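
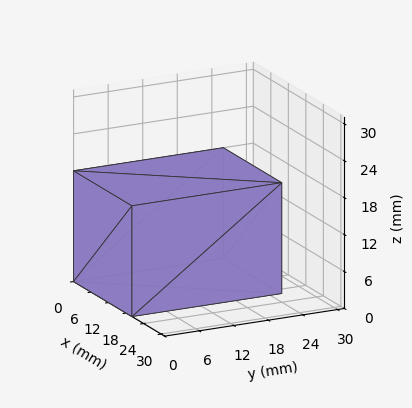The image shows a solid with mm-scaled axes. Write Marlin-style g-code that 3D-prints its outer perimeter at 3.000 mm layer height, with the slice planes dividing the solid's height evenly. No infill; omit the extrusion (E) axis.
Reading the render: the shape is a rectangular box, roughly 20 × 26 mm footprint and 18 mm tall (dimensions read to the nearest mm from the axis ticks). For the g-code, the solid's height is divided into equal slices at the stated Δz and each level perimeter traced with G1 moves after a G0 lift.

; perimeter-only toolpath
G21 ; units = mm
G90 ; absolute positioning
G28 ; home
; layer 1
G0 Z3.000
G0 X0.000 Y0.000
G1 X20.000 Y0.000
G1 X20.000 Y26.000
G1 X0.000 Y26.000
G1 X0.000 Y0.000
; layer 2
G0 Z6.000
G0 X0.000 Y0.000
G1 X20.000 Y0.000
G1 X20.000 Y26.000
G1 X0.000 Y26.000
G1 X0.000 Y0.000
; layer 3
G0 Z9.000
G0 X0.000 Y0.000
G1 X20.000 Y0.000
G1 X20.000 Y26.000
G1 X0.000 Y26.000
G1 X0.000 Y0.000
; layer 4
G0 Z12.000
G0 X0.000 Y0.000
G1 X20.000 Y0.000
G1 X20.000 Y26.000
G1 X0.000 Y26.000
G1 X0.000 Y0.000
; layer 5
G0 Z15.000
G0 X0.000 Y0.000
G1 X20.000 Y0.000
G1 X20.000 Y26.000
G1 X0.000 Y26.000
G1 X0.000 Y0.000
; layer 6
G0 Z18.000
G0 X0.000 Y0.000
G1 X20.000 Y0.000
G1 X20.000 Y26.000
G1 X0.000 Y26.000
G1 X0.000 Y0.000
M2 ; end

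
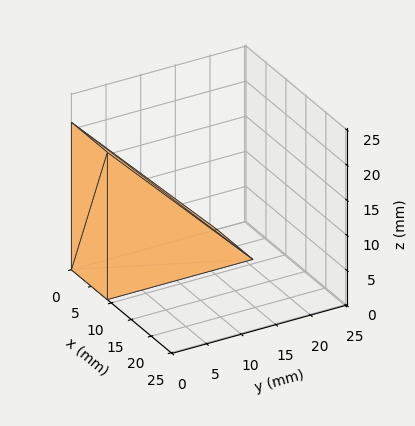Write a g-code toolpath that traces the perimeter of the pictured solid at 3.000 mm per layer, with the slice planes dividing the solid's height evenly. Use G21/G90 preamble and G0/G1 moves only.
Reading the render: the shape is a wedge (ramp): 9 × 21 mm base, rising to 21 mm along the y=0 edge and sloping linearly to z=0 at y=21 (dimensions read to the nearest mm from the axis ticks). For the g-code, the solid's height is divided into equal slices at the stated Δz and each level perimeter traced with G1 moves after a G0 lift.

; perimeter-only toolpath
G21 ; units = mm
G90 ; absolute positioning
G28 ; home
; layer 1
G0 Z3.000
G0 X0.000 Y0.000
G1 X9.000 Y0.000
G1 X9.000 Y18.000
G1 X0.000 Y18.000
G1 X0.000 Y0.000
; layer 2
G0 Z6.000
G0 X0.000 Y0.000
G1 X9.000 Y0.000
G1 X9.000 Y15.000
G1 X0.000 Y15.000
G1 X0.000 Y0.000
; layer 3
G0 Z9.000
G0 X0.000 Y0.000
G1 X9.000 Y0.000
G1 X9.000 Y12.000
G1 X0.000 Y12.000
G1 X0.000 Y0.000
; layer 4
G0 Z12.000
G0 X0.000 Y0.000
G1 X9.000 Y0.000
G1 X9.000 Y9.000
G1 X0.000 Y9.000
G1 X0.000 Y0.000
; layer 5
G0 Z15.000
G0 X0.000 Y0.000
G1 X9.000 Y0.000
G1 X9.000 Y6.000
G1 X0.000 Y6.000
G1 X0.000 Y0.000
; layer 6
G0 Z18.000
G0 X0.000 Y0.000
G1 X9.000 Y0.000
G1 X9.000 Y3.000
G1 X0.000 Y3.000
G1 X0.000 Y0.000
M2 ; end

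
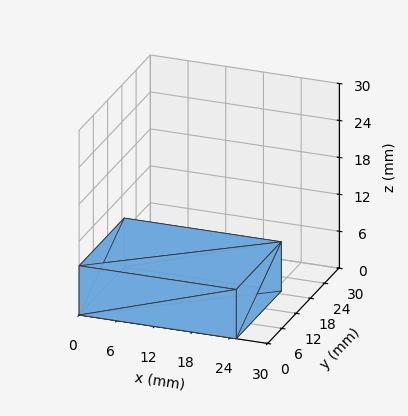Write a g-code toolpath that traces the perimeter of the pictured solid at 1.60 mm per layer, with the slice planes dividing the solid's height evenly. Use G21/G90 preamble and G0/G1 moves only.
Reading the render: the shape is a rectangular box, roughly 25 × 19 mm footprint and 8 mm tall (dimensions read to the nearest mm from the axis ticks). For the g-code, the solid's height is divided into equal slices at the stated Δz and each level perimeter traced with G1 moves after a G0 lift.

; perimeter-only toolpath
G21 ; units = mm
G90 ; absolute positioning
G28 ; home
; layer 1
G0 Z1.60
G0 X0.00 Y0.00
G1 X25.00 Y0.00
G1 X25.00 Y19.00
G1 X0.00 Y19.00
G1 X0.00 Y0.00
; layer 2
G0 Z3.20
G0 X0.00 Y0.00
G1 X25.00 Y0.00
G1 X25.00 Y19.00
G1 X0.00 Y19.00
G1 X0.00 Y0.00
; layer 3
G0 Z4.80
G0 X0.00 Y0.00
G1 X25.00 Y0.00
G1 X25.00 Y19.00
G1 X0.00 Y19.00
G1 X0.00 Y0.00
; layer 4
G0 Z6.40
G0 X0.00 Y0.00
G1 X25.00 Y0.00
G1 X25.00 Y19.00
G1 X0.00 Y19.00
G1 X0.00 Y0.00
; layer 5
G0 Z8.00
G0 X0.00 Y0.00
G1 X25.00 Y0.00
G1 X25.00 Y19.00
G1 X0.00 Y19.00
G1 X0.00 Y0.00
M2 ; end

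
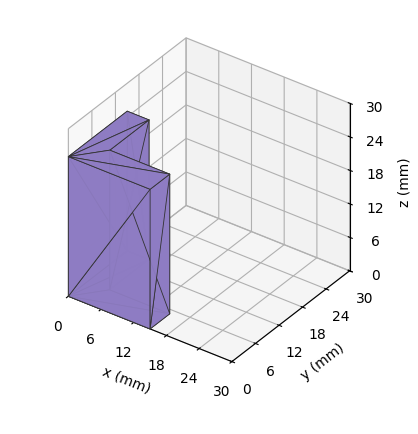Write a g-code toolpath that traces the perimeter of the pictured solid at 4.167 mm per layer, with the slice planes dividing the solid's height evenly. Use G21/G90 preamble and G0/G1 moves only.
Reading the render: the shape is an L-shaped prism: outer 15 × 15 mm, arm thicknesses ≈ 5 mm (horizontal) and 4 mm (vertical), extruded 25 mm in z (dimensions read to the nearest mm from the axis ticks). For the g-code, the solid's height is divided into equal slices at the stated Δz and each level perimeter traced with G1 moves after a G0 lift.

; perimeter-only toolpath
G21 ; units = mm
G90 ; absolute positioning
G28 ; home
; layer 1
G0 Z4.167
G0 X0.000 Y0.000
G1 X15.000 Y0.000
G1 X15.000 Y5.000
G1 X4.000 Y5.000
G1 X4.000 Y15.000
G1 X0.000 Y15.000
G1 X0.000 Y0.000
; layer 2
G0 Z8.333
G0 X0.000 Y0.000
G1 X15.000 Y0.000
G1 X15.000 Y5.000
G1 X4.000 Y5.000
G1 X4.000 Y15.000
G1 X0.000 Y15.000
G1 X0.000 Y0.000
; layer 3
G0 Z12.500
G0 X0.000 Y0.000
G1 X15.000 Y0.000
G1 X15.000 Y5.000
G1 X4.000 Y5.000
G1 X4.000 Y15.000
G1 X0.000 Y15.000
G1 X0.000 Y0.000
; layer 4
G0 Z16.667
G0 X0.000 Y0.000
G1 X15.000 Y0.000
G1 X15.000 Y5.000
G1 X4.000 Y5.000
G1 X4.000 Y15.000
G1 X0.000 Y15.000
G1 X0.000 Y0.000
; layer 5
G0 Z20.833
G0 X0.000 Y0.000
G1 X15.000 Y0.000
G1 X15.000 Y5.000
G1 X4.000 Y5.000
G1 X4.000 Y15.000
G1 X0.000 Y15.000
G1 X0.000 Y0.000
; layer 6
G0 Z25.000
G0 X0.000 Y0.000
G1 X15.000 Y0.000
G1 X15.000 Y5.000
G1 X4.000 Y5.000
G1 X4.000 Y15.000
G1 X0.000 Y15.000
G1 X0.000 Y0.000
M2 ; end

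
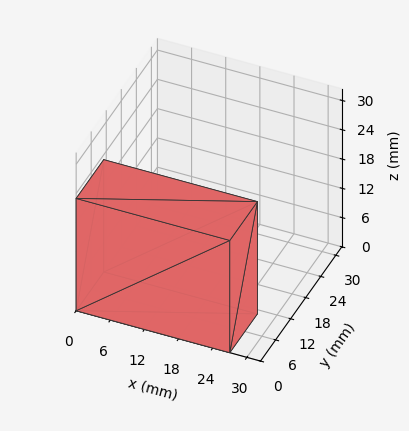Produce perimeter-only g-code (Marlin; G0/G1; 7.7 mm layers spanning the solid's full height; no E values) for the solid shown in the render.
Reading the render: the shape is a rectangular box, roughly 27 × 11 mm footprint and 23 mm tall (dimensions read to the nearest mm from the axis ticks). For the g-code, the solid's height is divided into equal slices at the stated Δz and each level perimeter traced with G1 moves after a G0 lift.

; perimeter-only toolpath
G21 ; units = mm
G90 ; absolute positioning
G28 ; home
; layer 1
G0 Z7.7
G0 X0.0 Y0.0
G1 X27.0 Y0.0
G1 X27.0 Y11.0
G1 X0.0 Y11.0
G1 X0.0 Y0.0
; layer 2
G0 Z15.3
G0 X0.0 Y0.0
G1 X27.0 Y0.0
G1 X27.0 Y11.0
G1 X0.0 Y11.0
G1 X0.0 Y0.0
; layer 3
G0 Z23.0
G0 X0.0 Y0.0
G1 X27.0 Y0.0
G1 X27.0 Y11.0
G1 X0.0 Y11.0
G1 X0.0 Y0.0
M2 ; end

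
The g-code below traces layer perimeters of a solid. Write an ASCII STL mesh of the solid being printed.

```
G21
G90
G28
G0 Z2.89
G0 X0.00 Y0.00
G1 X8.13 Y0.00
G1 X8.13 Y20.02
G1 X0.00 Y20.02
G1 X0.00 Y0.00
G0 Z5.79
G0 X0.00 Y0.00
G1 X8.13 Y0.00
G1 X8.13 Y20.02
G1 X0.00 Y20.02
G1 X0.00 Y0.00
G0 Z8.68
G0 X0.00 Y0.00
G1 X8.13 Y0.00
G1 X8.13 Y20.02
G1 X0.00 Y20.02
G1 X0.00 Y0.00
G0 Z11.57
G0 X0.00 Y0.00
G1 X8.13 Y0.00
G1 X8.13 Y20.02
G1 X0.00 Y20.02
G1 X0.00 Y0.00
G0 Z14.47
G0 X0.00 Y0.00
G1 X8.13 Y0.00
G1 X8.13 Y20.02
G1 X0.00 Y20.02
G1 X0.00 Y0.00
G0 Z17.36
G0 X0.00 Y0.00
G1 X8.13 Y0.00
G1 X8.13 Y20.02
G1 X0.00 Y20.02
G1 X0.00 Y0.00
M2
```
solid part
  facet normal 0.0000 0.0000 -1.0000
    outer loop
      vertex 8.13 20.02 0.00
      vertex 8.13 0.00 0.00
      vertex 0.00 0.00 0.00
    endloop
  endfacet
  facet normal 0.0000 0.0000 -1.0000
    outer loop
      vertex 0.00 20.02 0.00
      vertex 8.13 20.02 0.00
      vertex 0.00 0.00 0.00
    endloop
  endfacet
  facet normal 0.0000 0.0000 1.0000
    outer loop
      vertex 0.00 0.00 17.36
      vertex 8.13 0.00 17.36
      vertex 8.13 20.02 17.36
    endloop
  endfacet
  facet normal 0.0000 0.0000 1.0000
    outer loop
      vertex 0.00 0.00 17.36
      vertex 8.13 20.02 17.36
      vertex 0.00 20.02 17.36
    endloop
  endfacet
  facet normal 0.0000 -1.0000 0.0000
    outer loop
      vertex 0.00 0.00 0.00
      vertex 8.13 0.00 0.00
      vertex 8.13 0.00 17.36
    endloop
  endfacet
  facet normal 0.0000 -1.0000 0.0000
    outer loop
      vertex 0.00 0.00 0.00
      vertex 8.13 0.00 17.36
      vertex 0.00 0.00 17.36
    endloop
  endfacet
  facet normal 0.0000 1.0000 0.0000
    outer loop
      vertex 8.13 20.02 17.36
      vertex 8.13 20.02 0.00
      vertex 0.00 20.02 0.00
    endloop
  endfacet
  facet normal 0.0000 1.0000 0.0000
    outer loop
      vertex 0.00 20.02 17.36
      vertex 8.13 20.02 17.36
      vertex 0.00 20.02 0.00
    endloop
  endfacet
  facet normal -1.0000 0.0000 0.0000
    outer loop
      vertex 0.00 20.02 17.36
      vertex 0.00 20.02 0.00
      vertex 0.00 0.00 0.00
    endloop
  endfacet
  facet normal -1.0000 0.0000 0.0000
    outer loop
      vertex 0.00 0.00 17.36
      vertex 0.00 20.02 17.36
      vertex 0.00 0.00 0.00
    endloop
  endfacet
  facet normal 1.0000 0.0000 0.0000
    outer loop
      vertex 8.13 0.00 0.00
      vertex 8.13 20.02 0.00
      vertex 8.13 20.02 17.36
    endloop
  endfacet
  facet normal 1.0000 0.0000 0.0000
    outer loop
      vertex 8.13 0.00 0.00
      vertex 8.13 20.02 17.36
      vertex 8.13 0.00 17.36
    endloop
  endfacet
endsolid part

The G0 Z moves step by Δz≈2.89 mm. Every layer's G1 loop is the same polygon, so the solid is a straight extrusion of it from z=0 to z≈17.4. Closing with flat bottom and top caps and triangulating gives 12 facets — a rectangular box, roughly 8.13 × 20 mm footprint and 17.4 mm tall.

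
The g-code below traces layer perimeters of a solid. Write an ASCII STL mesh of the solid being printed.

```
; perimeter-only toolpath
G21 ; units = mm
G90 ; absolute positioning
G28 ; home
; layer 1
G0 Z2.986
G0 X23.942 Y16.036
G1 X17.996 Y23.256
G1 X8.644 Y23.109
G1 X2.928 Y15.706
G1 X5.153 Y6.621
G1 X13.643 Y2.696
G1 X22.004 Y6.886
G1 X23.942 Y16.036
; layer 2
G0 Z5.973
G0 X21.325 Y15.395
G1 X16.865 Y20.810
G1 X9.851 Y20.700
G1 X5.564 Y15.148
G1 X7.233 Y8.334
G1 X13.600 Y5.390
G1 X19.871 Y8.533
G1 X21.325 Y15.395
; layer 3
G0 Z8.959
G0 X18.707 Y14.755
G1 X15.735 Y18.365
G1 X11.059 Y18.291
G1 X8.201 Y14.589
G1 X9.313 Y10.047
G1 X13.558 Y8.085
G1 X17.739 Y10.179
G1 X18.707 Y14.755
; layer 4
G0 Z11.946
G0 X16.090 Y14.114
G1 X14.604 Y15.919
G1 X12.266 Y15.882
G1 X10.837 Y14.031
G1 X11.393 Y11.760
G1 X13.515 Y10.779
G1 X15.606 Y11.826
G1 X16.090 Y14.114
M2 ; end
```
solid part
  facet normal 0.0000 0.0000 -1.0000
    outer loop
      vertex 7.437 25.518 0.000
      vertex 19.127 25.702 0.000
      vertex 26.559 16.677 0.000
    endloop
  endfacet
  facet normal 0.0000 0.0000 -1.0000
    outer loop
      vertex 0.292 16.264 0.000
      vertex 7.437 25.518 0.000
      vertex 26.559 16.677 0.000
    endloop
  endfacet
  facet normal 0.0000 0.0000 -1.0000
    outer loop
      vertex 3.073 4.908 0.000
      vertex 0.292 16.264 0.000
      vertex 26.559 16.677 0.000
    endloop
  endfacet
  facet normal 0.0000 0.0000 -1.0000
    outer loop
      vertex 13.685 0.002 0.000
      vertex 3.073 4.908 0.000
      vertex 26.559 16.677 0.000
    endloop
  endfacet
  facet normal 0.0000 0.0000 -1.0000
    outer loop
      vertex 24.137 5.239 0.000
      vertex 13.685 0.002 0.000
      vertex 26.559 16.677 0.000
    endloop
  endfacet
  facet normal 0.5990 0.4933 0.6308
    outer loop
      vertex 26.559 16.677 0.000
      vertex 19.127 25.702 0.000
      vertex 13.473 13.473 14.932
    endloop
  endfacet
  facet normal -0.0122 0.7759 0.6308
    outer loop
      vertex 19.127 25.702 0.000
      vertex 7.437 25.518 0.000
      vertex 13.473 13.473 14.932
    endloop
  endfacet
  facet normal -0.6142 0.4742 0.6308
    outer loop
      vertex 7.437 25.518 0.000
      vertex 0.292 16.264 0.000
      vertex 13.473 13.473 14.932
    endloop
  endfacet
  facet normal -0.7537 -0.1846 0.6308
    outer loop
      vertex 0.292 16.264 0.000
      vertex 3.073 4.908 0.000
      vertex 13.473 13.473 14.932
    endloop
  endfacet
  facet normal -0.3256 -0.7043 0.6308
    outer loop
      vertex 3.073 4.908 0.000
      vertex 13.685 0.002 0.000
      vertex 13.473 13.473 14.932
    endloop
  endfacet
  facet normal 0.3476 -0.6937 0.6308
    outer loop
      vertex 13.685 0.002 0.000
      vertex 24.137 5.239 0.000
      vertex 13.473 13.473 14.932
    endloop
  endfacet
  facet normal 0.7591 -0.1607 0.6308
    outer loop
      vertex 24.137 5.239 0.000
      vertex 26.559 16.677 0.000
      vertex 13.473 13.473 14.932
    endloop
  endfacet
endsolid part

The G0 Z moves step by Δz≈2.986 mm. The G1 loops shrink linearly with z, so the solid tapers from its base footprint up to z≈14.9. Closing with a flat bottom cap and the tapered top and triangulating gives 12 facets — a regular 7-sided pyramid, base circumscribed radius ≈ 13.5 mm, apex at z ≈ 14.9 mm.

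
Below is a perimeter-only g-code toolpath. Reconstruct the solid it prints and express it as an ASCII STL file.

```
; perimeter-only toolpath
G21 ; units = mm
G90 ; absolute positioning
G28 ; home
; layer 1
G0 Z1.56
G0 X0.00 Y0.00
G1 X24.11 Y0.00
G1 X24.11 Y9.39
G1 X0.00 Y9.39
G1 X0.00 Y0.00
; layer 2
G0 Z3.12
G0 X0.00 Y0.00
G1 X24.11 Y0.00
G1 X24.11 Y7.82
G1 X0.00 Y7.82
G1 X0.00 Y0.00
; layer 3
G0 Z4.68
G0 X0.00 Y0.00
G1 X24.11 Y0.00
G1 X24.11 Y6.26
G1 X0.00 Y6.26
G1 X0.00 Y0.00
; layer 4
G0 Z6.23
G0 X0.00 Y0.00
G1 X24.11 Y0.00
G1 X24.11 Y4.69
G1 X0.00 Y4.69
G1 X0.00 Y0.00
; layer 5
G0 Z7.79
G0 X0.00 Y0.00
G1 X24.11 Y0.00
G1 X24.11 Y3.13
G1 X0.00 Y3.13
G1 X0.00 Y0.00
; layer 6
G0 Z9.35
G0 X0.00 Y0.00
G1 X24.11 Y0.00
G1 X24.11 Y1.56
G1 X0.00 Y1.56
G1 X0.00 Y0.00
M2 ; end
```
solid part
  facet normal 0.0000 0.0000 -1.0000
    outer loop
      vertex 24.11 10.95 0.00
      vertex 24.11 0.00 0.00
      vertex 0.00 0.00 0.00
    endloop
  endfacet
  facet normal 0.0000 0.0000 -1.0000
    outer loop
      vertex 0.00 10.95 0.00
      vertex 24.11 10.95 0.00
      vertex 0.00 0.00 0.00
    endloop
  endfacet
  facet normal 0.0000 -1.0000 0.0000
    outer loop
      vertex 0.00 0.00 0.00
      vertex 24.11 0.00 0.00
      vertex 24.11 0.00 10.91
    endloop
  endfacet
  facet normal 0.0000 -1.0000 0.0000
    outer loop
      vertex 0.00 0.00 0.00
      vertex 24.11 0.00 10.91
      vertex 0.00 0.00 10.91
    endloop
  endfacet
  facet normal 0.0000 0.7058 0.7084
    outer loop
      vertex 0.00 0.00 10.91
      vertex 24.11 0.00 10.91
      vertex 24.11 10.95 0.00
    endloop
  endfacet
  facet normal 0.0000 0.7058 0.7084
    outer loop
      vertex 0.00 0.00 10.91
      vertex 24.11 10.95 0.00
      vertex 0.00 10.95 0.00
    endloop
  endfacet
  facet normal -1.0000 0.0000 0.0000
    outer loop
      vertex 0.00 0.00 10.91
      vertex 0.00 10.95 0.00
      vertex 0.00 0.00 0.00
    endloop
  endfacet
  facet normal 1.0000 0.0000 0.0000
    outer loop
      vertex 24.11 0.00 0.00
      vertex 24.11 10.95 0.00
      vertex 24.11 0.00 10.91
    endloop
  endfacet
endsolid part

The G0 Z moves step by Δz≈1.56 mm. The G1 loops shrink linearly with z, so the solid tapers from its base footprint up to z≈10.9. Closing with a flat bottom cap and the tapered top and triangulating gives 8 facets — a wedge (ramp): 24.1 × 10.9 mm base, rising to 10.9 mm along the y=0 edge and sloping linearly to z=0 at y=10.9.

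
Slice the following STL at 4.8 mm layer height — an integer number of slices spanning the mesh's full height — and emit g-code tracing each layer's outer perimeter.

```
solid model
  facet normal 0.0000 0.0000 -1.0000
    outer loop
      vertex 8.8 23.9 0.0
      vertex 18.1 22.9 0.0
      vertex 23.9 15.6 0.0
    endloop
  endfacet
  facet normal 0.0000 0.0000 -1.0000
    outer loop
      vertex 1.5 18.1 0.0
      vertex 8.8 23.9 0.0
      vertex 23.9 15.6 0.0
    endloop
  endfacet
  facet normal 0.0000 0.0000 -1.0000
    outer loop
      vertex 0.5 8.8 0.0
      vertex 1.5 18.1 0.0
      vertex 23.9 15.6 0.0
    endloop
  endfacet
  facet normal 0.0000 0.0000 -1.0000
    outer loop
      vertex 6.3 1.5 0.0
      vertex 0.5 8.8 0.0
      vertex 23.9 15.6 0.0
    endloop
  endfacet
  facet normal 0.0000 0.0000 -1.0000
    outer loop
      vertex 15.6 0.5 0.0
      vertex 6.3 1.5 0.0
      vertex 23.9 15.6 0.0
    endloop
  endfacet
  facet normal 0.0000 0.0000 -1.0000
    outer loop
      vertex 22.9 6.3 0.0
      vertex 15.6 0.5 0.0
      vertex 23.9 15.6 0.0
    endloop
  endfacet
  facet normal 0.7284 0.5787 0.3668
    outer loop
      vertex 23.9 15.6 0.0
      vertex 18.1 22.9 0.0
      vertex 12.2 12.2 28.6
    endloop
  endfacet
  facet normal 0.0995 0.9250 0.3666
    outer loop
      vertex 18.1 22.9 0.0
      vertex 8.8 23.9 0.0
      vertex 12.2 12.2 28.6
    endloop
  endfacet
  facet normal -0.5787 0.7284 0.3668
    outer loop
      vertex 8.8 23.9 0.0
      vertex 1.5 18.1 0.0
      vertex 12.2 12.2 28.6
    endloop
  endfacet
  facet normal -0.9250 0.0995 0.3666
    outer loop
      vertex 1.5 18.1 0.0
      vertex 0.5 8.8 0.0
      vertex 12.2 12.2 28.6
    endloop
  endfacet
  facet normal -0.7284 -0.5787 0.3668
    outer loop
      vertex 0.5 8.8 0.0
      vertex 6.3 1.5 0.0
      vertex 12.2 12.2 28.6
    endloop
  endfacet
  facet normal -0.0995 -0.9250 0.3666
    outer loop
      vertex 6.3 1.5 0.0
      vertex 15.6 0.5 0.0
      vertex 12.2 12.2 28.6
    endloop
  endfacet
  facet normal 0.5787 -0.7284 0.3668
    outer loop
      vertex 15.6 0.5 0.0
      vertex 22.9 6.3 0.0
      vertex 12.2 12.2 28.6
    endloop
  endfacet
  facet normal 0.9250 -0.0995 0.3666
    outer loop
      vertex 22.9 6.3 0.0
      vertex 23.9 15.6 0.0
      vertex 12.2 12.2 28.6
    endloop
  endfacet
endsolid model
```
; perimeter-only toolpath
G21 ; units = mm
G90 ; absolute positioning
G28 ; home
; layer 1
G0 Z4.8
G0 X21.9 Y15.0
G1 X17.1 Y21.1
G1 X9.4 Y21.9
G1 X3.3 Y17.1
G1 X2.4 Y9.4
G1 X7.3 Y3.3
G1 X15.0 Y2.4
G1 X21.1 Y7.3
G1 X21.9 Y15.0
; layer 2
G0 Z9.5
G0 X20.0 Y14.5
G1 X16.1 Y19.3
G1 X9.9 Y20.0
G1 X5.1 Y16.1
G1 X4.4 Y9.9
G1 X8.3 Y5.1
G1 X14.5 Y4.4
G1 X19.3 Y8.3
G1 X20.0 Y14.5
; layer 3
G0 Z14.3
G0 X18.0 Y13.9
G1 X15.2 Y17.5
G1 X10.5 Y18.0
G1 X6.8 Y15.2
G1 X6.3 Y10.5
G1 X9.2 Y6.8
G1 X13.9 Y6.3
G1 X17.5 Y9.2
G1 X18.0 Y13.9
; layer 4
G0 Z19.1
G0 X16.1 Y13.3
G1 X14.2 Y15.8
G1 X11.1 Y16.1
G1 X8.6 Y14.2
G1 X8.3 Y11.1
G1 X10.2 Y8.6
G1 X13.3 Y8.3
G1 X15.8 Y10.2
G1 X16.1 Y13.3
; layer 5
G0 Z23.8
G0 X14.1 Y12.8
G1 X13.2 Y14.0
G1 X11.6 Y14.1
G1 X10.4 Y13.2
G1 X10.2 Y11.6
G1 X11.2 Y10.4
G1 X12.8 Y10.2
G1 X14.0 Y11.2
G1 X14.1 Y12.8
M2 ; end

The solid is a regular 8-sided pyramid, base circumscribed radius ≈ 12.2 mm, apex at z ≈ 28.6 mm. Slicing at Δz = 4.8 mm — 6 equal slices spanning the solid's height, so layer i sits at z = i·h/6 — gives 5 non-empty perimeters. Each is a 8-segment closed polygon; G0 lifts to the layer z and rapids to the start vertex, then G1 traces the edges. The cross-section shrinks linearly with z (the slice at the apex is degenerate and omitted).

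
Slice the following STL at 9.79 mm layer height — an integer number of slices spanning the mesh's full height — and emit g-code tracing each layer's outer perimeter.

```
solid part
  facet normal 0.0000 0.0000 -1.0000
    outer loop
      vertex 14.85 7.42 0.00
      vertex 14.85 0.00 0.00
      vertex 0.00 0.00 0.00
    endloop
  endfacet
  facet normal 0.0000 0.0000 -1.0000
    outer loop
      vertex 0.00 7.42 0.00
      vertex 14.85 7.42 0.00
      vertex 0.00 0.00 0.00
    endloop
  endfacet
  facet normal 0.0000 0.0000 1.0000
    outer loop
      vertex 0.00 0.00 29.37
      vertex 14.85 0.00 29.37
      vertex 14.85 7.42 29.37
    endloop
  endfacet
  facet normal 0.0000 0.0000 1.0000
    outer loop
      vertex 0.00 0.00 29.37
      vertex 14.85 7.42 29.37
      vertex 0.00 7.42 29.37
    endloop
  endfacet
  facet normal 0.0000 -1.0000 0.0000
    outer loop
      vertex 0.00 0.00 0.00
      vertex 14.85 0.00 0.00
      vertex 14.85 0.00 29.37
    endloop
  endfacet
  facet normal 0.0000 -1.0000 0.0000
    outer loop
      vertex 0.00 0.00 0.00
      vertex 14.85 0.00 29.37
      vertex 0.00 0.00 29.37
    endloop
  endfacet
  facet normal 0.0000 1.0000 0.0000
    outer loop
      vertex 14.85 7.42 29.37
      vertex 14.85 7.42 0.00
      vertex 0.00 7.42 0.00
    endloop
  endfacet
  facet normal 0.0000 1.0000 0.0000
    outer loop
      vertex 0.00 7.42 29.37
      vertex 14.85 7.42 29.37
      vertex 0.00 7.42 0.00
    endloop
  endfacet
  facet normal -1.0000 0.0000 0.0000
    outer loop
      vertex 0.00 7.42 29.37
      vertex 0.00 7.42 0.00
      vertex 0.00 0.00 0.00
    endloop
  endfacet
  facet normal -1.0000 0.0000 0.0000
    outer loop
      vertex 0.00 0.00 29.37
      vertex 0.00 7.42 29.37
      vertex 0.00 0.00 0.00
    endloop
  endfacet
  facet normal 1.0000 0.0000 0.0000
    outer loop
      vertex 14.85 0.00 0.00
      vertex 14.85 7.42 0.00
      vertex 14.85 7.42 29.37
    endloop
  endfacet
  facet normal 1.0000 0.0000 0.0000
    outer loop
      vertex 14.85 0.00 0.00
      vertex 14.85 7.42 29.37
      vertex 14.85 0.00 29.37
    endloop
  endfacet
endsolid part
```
; perimeter-only toolpath
G21 ; units = mm
G90 ; absolute positioning
G28 ; home
; layer 1
G0 Z9.79
G0 X0.00 Y0.00
G1 X14.85 Y0.00
G1 X14.85 Y7.42
G1 X0.00 Y7.42
G1 X0.00 Y0.00
; layer 2
G0 Z19.58
G0 X0.00 Y0.00
G1 X14.85 Y0.00
G1 X14.85 Y7.42
G1 X0.00 Y7.42
G1 X0.00 Y0.00
; layer 3
G0 Z29.37
G0 X0.00 Y0.00
G1 X14.85 Y0.00
G1 X14.85 Y7.42
G1 X0.00 Y7.42
G1 X0.00 Y0.00
M2 ; end

The solid is a rectangular box, roughly 14.8 × 7.42 mm footprint and 29.4 mm tall. Slicing at Δz = 9.79 mm — 3 equal slices spanning the solid's height, so layer i sits at z = i·h/3 — gives 3 non-empty perimeters. Each is a 4-segment closed polygon; G0 lifts to the layer z and rapids to the start vertex, then G1 traces the edges.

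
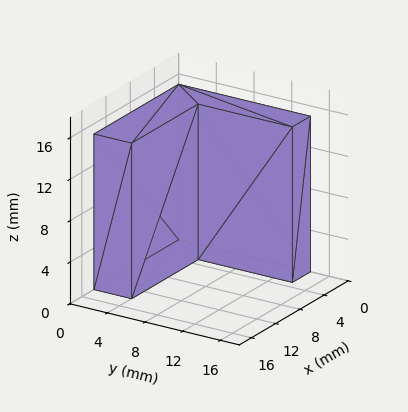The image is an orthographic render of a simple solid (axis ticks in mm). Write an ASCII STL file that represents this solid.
Reading the render: the shape is an L-shaped prism: outer 14 × 14 mm, arm thicknesses ≈ 4 mm (horizontal) and 3 mm (vertical), extruded 15 mm in z (dimensions read to the nearest mm from the axis ticks). For the STL, each face is triangulated and given an outward normal.

solid part
  facet normal 0.0000 0.0000 -1.0000
    outer loop
      vertex 14.000 4.000 0.000
      vertex 14.000 0.000 0.000
      vertex 0.000 0.000 0.000
    endloop
  endfacet
  facet normal 0.0000 0.0000 -1.0000
    outer loop
      vertex 3.000 4.000 0.000
      vertex 14.000 4.000 0.000
      vertex 0.000 0.000 0.000
    endloop
  endfacet
  facet normal 0.0000 0.0000 -1.0000
    outer loop
      vertex 3.000 14.000 0.000
      vertex 3.000 4.000 0.000
      vertex 0.000 0.000 0.000
    endloop
  endfacet
  facet normal 0.0000 0.0000 -1.0000
    outer loop
      vertex 0.000 14.000 0.000
      vertex 3.000 14.000 0.000
      vertex 0.000 0.000 0.000
    endloop
  endfacet
  facet normal 0.0000 0.0000 1.0000
    outer loop
      vertex 0.000 0.000 15.000
      vertex 14.000 0.000 15.000
      vertex 14.000 4.000 15.000
    endloop
  endfacet
  facet normal 0.0000 0.0000 1.0000
    outer loop
      vertex 0.000 0.000 15.000
      vertex 14.000 4.000 15.000
      vertex 3.000 4.000 15.000
    endloop
  endfacet
  facet normal 0.0000 0.0000 1.0000
    outer loop
      vertex 0.000 0.000 15.000
      vertex 3.000 4.000 15.000
      vertex 3.000 14.000 15.000
    endloop
  endfacet
  facet normal 0.0000 0.0000 1.0000
    outer loop
      vertex 0.000 0.000 15.000
      vertex 3.000 14.000 15.000
      vertex 0.000 14.000 15.000
    endloop
  endfacet
  facet normal 0.0000 -1.0000 0.0000
    outer loop
      vertex 0.000 0.000 0.000
      vertex 14.000 0.000 0.000
      vertex 14.000 0.000 15.000
    endloop
  endfacet
  facet normal 0.0000 -1.0000 0.0000
    outer loop
      vertex 0.000 0.000 0.000
      vertex 14.000 0.000 15.000
      vertex 0.000 0.000 15.000
    endloop
  endfacet
  facet normal 1.0000 0.0000 0.0000
    outer loop
      vertex 14.000 0.000 0.000
      vertex 14.000 4.000 0.000
      vertex 14.000 4.000 15.000
    endloop
  endfacet
  facet normal 1.0000 0.0000 0.0000
    outer loop
      vertex 14.000 0.000 0.000
      vertex 14.000 4.000 15.000
      vertex 14.000 0.000 15.000
    endloop
  endfacet
  facet normal 0.0000 1.0000 0.0000
    outer loop
      vertex 14.000 4.000 0.000
      vertex 3.000 4.000 0.000
      vertex 3.000 4.000 15.000
    endloop
  endfacet
  facet normal 0.0000 1.0000 0.0000
    outer loop
      vertex 14.000 4.000 0.000
      vertex 3.000 4.000 15.000
      vertex 14.000 4.000 15.000
    endloop
  endfacet
  facet normal 1.0000 0.0000 0.0000
    outer loop
      vertex 3.000 4.000 0.000
      vertex 3.000 14.000 0.000
      vertex 3.000 14.000 15.000
    endloop
  endfacet
  facet normal 1.0000 0.0000 0.0000
    outer loop
      vertex 3.000 4.000 0.000
      vertex 3.000 14.000 15.000
      vertex 3.000 4.000 15.000
    endloop
  endfacet
  facet normal 0.0000 1.0000 0.0000
    outer loop
      vertex 3.000 14.000 0.000
      vertex 0.000 14.000 0.000
      vertex 0.000 14.000 15.000
    endloop
  endfacet
  facet normal 0.0000 1.0000 0.0000
    outer loop
      vertex 3.000 14.000 0.000
      vertex 0.000 14.000 15.000
      vertex 3.000 14.000 15.000
    endloop
  endfacet
  facet normal -1.0000 0.0000 0.0000
    outer loop
      vertex 0.000 14.000 0.000
      vertex 0.000 0.000 0.000
      vertex 0.000 0.000 15.000
    endloop
  endfacet
  facet normal -1.0000 0.0000 0.0000
    outer loop
      vertex 0.000 14.000 0.000
      vertex 0.000 0.000 15.000
      vertex 0.000 14.000 15.000
    endloop
  endfacet
endsolid part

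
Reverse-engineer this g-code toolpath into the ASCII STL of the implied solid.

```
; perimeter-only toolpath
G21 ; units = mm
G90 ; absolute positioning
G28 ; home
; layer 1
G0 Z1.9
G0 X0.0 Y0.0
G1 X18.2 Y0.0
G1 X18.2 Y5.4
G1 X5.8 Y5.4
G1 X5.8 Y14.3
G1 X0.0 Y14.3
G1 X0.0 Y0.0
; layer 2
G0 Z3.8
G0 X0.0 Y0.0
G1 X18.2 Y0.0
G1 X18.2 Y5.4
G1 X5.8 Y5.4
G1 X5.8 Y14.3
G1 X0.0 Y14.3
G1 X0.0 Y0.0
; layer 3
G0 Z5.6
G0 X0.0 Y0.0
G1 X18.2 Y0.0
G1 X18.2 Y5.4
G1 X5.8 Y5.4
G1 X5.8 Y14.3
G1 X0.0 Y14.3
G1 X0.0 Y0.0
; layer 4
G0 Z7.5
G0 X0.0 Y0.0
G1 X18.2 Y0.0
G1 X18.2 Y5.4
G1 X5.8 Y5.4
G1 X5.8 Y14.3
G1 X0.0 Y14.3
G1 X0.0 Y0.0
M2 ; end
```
solid part
  facet normal 0.0000 0.0000 -1.0000
    outer loop
      vertex 18.2 5.4 0.0
      vertex 18.2 0.0 0.0
      vertex 0.0 0.0 0.0
    endloop
  endfacet
  facet normal 0.0000 0.0000 -1.0000
    outer loop
      vertex 5.8 5.4 0.0
      vertex 18.2 5.4 0.0
      vertex 0.0 0.0 0.0
    endloop
  endfacet
  facet normal 0.0000 0.0000 -1.0000
    outer loop
      vertex 5.8 14.3 0.0
      vertex 5.8 5.4 0.0
      vertex 0.0 0.0 0.0
    endloop
  endfacet
  facet normal 0.0000 0.0000 -1.0000
    outer loop
      vertex 0.0 14.3 0.0
      vertex 5.8 14.3 0.0
      vertex 0.0 0.0 0.0
    endloop
  endfacet
  facet normal 0.0000 0.0000 1.0000
    outer loop
      vertex 0.0 0.0 7.5
      vertex 18.2 0.0 7.5
      vertex 18.2 5.4 7.5
    endloop
  endfacet
  facet normal 0.0000 0.0000 1.0000
    outer loop
      vertex 0.0 0.0 7.5
      vertex 18.2 5.4 7.5
      vertex 5.8 5.4 7.5
    endloop
  endfacet
  facet normal 0.0000 0.0000 1.0000
    outer loop
      vertex 0.0 0.0 7.5
      vertex 5.8 5.4 7.5
      vertex 5.8 14.3 7.5
    endloop
  endfacet
  facet normal 0.0000 0.0000 1.0000
    outer loop
      vertex 0.0 0.0 7.5
      vertex 5.8 14.3 7.5
      vertex 0.0 14.3 7.5
    endloop
  endfacet
  facet normal 0.0000 -1.0000 0.0000
    outer loop
      vertex 0.0 0.0 0.0
      vertex 18.2 0.0 0.0
      vertex 18.2 0.0 7.5
    endloop
  endfacet
  facet normal 0.0000 -1.0000 0.0000
    outer loop
      vertex 0.0 0.0 0.0
      vertex 18.2 0.0 7.5
      vertex 0.0 0.0 7.5
    endloop
  endfacet
  facet normal 1.0000 0.0000 0.0000
    outer loop
      vertex 18.2 0.0 0.0
      vertex 18.2 5.4 0.0
      vertex 18.2 5.4 7.5
    endloop
  endfacet
  facet normal 1.0000 0.0000 0.0000
    outer loop
      vertex 18.2 0.0 0.0
      vertex 18.2 5.4 7.5
      vertex 18.2 0.0 7.5
    endloop
  endfacet
  facet normal 0.0000 1.0000 0.0000
    outer loop
      vertex 18.2 5.4 0.0
      vertex 5.8 5.4 0.0
      vertex 5.8 5.4 7.5
    endloop
  endfacet
  facet normal 0.0000 1.0000 0.0000
    outer loop
      vertex 18.2 5.4 0.0
      vertex 5.8 5.4 7.5
      vertex 18.2 5.4 7.5
    endloop
  endfacet
  facet normal 1.0000 0.0000 0.0000
    outer loop
      vertex 5.8 5.4 0.0
      vertex 5.8 14.3 0.0
      vertex 5.8 14.3 7.5
    endloop
  endfacet
  facet normal 1.0000 0.0000 0.0000
    outer loop
      vertex 5.8 5.4 0.0
      vertex 5.8 14.3 7.5
      vertex 5.8 5.4 7.5
    endloop
  endfacet
  facet normal 0.0000 1.0000 0.0000
    outer loop
      vertex 5.8 14.3 0.0
      vertex 0.0 14.3 0.0
      vertex 0.0 14.3 7.5
    endloop
  endfacet
  facet normal 0.0000 1.0000 0.0000
    outer loop
      vertex 5.8 14.3 0.0
      vertex 0.0 14.3 7.5
      vertex 5.8 14.3 7.5
    endloop
  endfacet
  facet normal -1.0000 0.0000 0.0000
    outer loop
      vertex 0.0 14.3 0.0
      vertex 0.0 0.0 0.0
      vertex 0.0 0.0 7.5
    endloop
  endfacet
  facet normal -1.0000 0.0000 0.0000
    outer loop
      vertex 0.0 14.3 0.0
      vertex 0.0 0.0 7.5
      vertex 0.0 14.3 7.5
    endloop
  endfacet
endsolid part

The G0 Z moves step by Δz≈1.9 mm. Every layer's G1 loop is the same polygon, so the solid is a straight extrusion of it from z=0 to z≈7.5. Closing with flat bottom and top caps and triangulating gives 20 facets — an L-shaped prism: outer 18.2 × 14.3 mm, arm thicknesses ≈ 5.4 mm (horizontal) and 5.8 mm (vertical), extruded 7.5 mm in z.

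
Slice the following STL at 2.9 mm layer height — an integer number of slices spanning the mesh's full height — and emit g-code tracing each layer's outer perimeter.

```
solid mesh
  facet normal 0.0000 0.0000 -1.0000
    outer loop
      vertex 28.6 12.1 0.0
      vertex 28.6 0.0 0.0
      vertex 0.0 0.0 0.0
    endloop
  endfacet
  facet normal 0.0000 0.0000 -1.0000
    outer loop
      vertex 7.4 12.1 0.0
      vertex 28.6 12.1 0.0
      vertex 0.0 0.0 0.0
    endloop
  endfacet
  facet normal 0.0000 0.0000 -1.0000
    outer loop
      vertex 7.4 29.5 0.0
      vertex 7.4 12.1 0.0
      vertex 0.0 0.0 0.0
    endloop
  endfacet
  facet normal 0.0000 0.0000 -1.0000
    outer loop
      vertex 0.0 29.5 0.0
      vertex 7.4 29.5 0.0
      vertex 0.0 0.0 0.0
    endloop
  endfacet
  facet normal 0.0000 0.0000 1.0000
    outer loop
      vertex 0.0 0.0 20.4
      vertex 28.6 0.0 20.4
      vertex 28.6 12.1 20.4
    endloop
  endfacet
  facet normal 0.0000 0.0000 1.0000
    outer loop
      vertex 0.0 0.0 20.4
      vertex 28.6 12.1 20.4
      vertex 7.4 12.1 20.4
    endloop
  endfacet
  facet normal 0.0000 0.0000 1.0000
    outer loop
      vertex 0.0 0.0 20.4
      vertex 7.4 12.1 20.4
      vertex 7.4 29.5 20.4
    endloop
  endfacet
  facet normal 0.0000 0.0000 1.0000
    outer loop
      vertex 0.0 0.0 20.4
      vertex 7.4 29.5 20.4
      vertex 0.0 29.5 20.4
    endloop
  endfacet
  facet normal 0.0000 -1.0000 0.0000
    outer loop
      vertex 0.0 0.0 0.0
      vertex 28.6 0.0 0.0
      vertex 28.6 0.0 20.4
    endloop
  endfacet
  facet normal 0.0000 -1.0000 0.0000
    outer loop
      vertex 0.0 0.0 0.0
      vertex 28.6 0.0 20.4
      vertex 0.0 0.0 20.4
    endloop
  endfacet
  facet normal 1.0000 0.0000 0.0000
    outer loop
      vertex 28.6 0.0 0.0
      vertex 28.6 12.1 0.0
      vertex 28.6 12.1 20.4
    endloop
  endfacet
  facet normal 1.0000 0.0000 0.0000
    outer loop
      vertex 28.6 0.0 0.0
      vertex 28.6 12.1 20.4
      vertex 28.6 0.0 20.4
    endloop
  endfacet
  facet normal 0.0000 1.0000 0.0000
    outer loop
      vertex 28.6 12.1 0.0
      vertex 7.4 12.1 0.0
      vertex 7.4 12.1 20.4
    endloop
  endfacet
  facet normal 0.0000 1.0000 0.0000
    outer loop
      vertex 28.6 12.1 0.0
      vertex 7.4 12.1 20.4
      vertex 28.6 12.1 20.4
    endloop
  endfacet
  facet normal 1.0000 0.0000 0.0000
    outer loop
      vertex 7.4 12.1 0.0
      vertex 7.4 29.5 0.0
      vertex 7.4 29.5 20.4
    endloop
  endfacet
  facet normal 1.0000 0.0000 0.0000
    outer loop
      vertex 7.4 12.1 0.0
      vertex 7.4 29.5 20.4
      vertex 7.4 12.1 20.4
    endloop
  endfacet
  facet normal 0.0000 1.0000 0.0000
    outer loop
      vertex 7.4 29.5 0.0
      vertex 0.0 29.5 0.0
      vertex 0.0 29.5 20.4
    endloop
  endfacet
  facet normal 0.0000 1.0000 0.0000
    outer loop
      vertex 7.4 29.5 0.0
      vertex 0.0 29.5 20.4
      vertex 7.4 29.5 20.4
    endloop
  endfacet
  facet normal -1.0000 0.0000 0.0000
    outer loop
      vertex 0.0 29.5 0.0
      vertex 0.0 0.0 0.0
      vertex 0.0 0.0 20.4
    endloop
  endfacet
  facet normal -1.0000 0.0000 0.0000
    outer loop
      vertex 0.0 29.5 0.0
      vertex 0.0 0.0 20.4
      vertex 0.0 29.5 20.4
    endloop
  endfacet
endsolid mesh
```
; perimeter-only toolpath
G21 ; units = mm
G90 ; absolute positioning
G28 ; home
; layer 1
G0 Z2.9
G0 X0.0 Y0.0
G1 X28.6 Y0.0
G1 X28.6 Y12.1
G1 X7.4 Y12.1
G1 X7.4 Y29.5
G1 X0.0 Y29.5
G1 X0.0 Y0.0
; layer 2
G0 Z5.8
G0 X0.0 Y0.0
G1 X28.6 Y0.0
G1 X28.6 Y12.1
G1 X7.4 Y12.1
G1 X7.4 Y29.5
G1 X0.0 Y29.5
G1 X0.0 Y0.0
; layer 3
G0 Z8.7
G0 X0.0 Y0.0
G1 X28.6 Y0.0
G1 X28.6 Y12.1
G1 X7.4 Y12.1
G1 X7.4 Y29.5
G1 X0.0 Y29.5
G1 X0.0 Y0.0
; layer 4
G0 Z11.7
G0 X0.0 Y0.0
G1 X28.6 Y0.0
G1 X28.6 Y12.1
G1 X7.4 Y12.1
G1 X7.4 Y29.5
G1 X0.0 Y29.5
G1 X0.0 Y0.0
; layer 5
G0 Z14.6
G0 X0.0 Y0.0
G1 X28.6 Y0.0
G1 X28.6 Y12.1
G1 X7.4 Y12.1
G1 X7.4 Y29.5
G1 X0.0 Y29.5
G1 X0.0 Y0.0
; layer 6
G0 Z17.5
G0 X0.0 Y0.0
G1 X28.6 Y0.0
G1 X28.6 Y12.1
G1 X7.4 Y12.1
G1 X7.4 Y29.5
G1 X0.0 Y29.5
G1 X0.0 Y0.0
; layer 7
G0 Z20.4
G0 X0.0 Y0.0
G1 X28.6 Y0.0
G1 X28.6 Y12.1
G1 X7.4 Y12.1
G1 X7.4 Y29.5
G1 X0.0 Y29.5
G1 X0.0 Y0.0
M2 ; end

The solid is an L-shaped prism: outer 28.6 × 29.5 mm, arm thicknesses ≈ 12.1 mm (horizontal) and 7.4 mm (vertical), extruded 20.4 mm in z. Slicing at Δz = 2.9 mm — 7 equal slices spanning the solid's height, so layer i sits at z = i·h/7 — gives 7 non-empty perimeters. Each is a 6-segment closed polygon; G0 lifts to the layer z and rapids to the start vertex, then G1 traces the edges.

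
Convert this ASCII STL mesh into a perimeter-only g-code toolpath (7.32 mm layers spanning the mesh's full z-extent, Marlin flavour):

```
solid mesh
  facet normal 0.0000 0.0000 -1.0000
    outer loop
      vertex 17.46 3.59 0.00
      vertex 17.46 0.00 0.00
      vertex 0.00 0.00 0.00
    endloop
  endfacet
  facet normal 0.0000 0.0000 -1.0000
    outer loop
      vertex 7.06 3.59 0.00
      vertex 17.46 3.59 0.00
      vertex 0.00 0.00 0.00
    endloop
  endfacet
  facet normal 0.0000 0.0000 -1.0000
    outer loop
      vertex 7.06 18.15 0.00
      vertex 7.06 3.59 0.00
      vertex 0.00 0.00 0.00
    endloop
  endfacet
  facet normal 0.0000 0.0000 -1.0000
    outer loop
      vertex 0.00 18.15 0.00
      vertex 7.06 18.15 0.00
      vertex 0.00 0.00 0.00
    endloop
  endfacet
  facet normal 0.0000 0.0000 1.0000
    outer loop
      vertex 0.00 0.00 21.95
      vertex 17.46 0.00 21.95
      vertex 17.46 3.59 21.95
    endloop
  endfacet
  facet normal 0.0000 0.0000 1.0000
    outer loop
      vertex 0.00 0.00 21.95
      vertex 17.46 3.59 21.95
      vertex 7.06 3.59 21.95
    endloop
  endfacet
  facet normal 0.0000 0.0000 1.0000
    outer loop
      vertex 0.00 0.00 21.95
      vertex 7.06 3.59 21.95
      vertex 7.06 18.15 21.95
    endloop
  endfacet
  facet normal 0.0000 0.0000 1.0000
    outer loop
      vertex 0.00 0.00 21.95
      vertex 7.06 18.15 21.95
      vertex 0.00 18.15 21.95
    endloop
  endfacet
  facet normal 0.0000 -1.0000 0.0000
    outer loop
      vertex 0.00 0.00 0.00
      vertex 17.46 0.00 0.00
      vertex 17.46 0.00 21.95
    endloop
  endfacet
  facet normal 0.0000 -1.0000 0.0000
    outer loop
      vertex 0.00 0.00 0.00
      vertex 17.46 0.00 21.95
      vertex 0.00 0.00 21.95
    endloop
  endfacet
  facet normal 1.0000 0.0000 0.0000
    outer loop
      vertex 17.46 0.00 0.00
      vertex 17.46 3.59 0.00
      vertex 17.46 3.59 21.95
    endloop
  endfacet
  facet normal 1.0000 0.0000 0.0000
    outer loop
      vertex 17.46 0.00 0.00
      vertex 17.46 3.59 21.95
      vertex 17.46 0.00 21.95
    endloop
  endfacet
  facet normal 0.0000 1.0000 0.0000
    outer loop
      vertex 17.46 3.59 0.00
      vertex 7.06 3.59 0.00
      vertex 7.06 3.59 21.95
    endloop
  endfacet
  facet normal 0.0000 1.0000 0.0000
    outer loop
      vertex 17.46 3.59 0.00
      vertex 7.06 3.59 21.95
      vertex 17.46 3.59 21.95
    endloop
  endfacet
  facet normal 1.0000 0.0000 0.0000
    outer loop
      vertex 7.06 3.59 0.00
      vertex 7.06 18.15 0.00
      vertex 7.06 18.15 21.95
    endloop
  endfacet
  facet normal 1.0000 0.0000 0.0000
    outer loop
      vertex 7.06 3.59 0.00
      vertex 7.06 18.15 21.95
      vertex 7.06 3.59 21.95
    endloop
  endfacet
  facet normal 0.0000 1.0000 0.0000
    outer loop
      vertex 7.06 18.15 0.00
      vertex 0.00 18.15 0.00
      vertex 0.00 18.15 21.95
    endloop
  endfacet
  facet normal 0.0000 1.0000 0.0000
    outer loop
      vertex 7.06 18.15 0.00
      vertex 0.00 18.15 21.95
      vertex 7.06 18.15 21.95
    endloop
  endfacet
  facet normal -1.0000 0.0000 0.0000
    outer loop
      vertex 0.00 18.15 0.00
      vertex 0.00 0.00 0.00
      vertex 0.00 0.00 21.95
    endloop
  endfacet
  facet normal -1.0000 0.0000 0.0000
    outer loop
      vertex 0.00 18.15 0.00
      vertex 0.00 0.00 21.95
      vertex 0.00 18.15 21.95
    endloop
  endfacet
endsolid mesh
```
; perimeter-only toolpath
G21 ; units = mm
G90 ; absolute positioning
G28 ; home
; layer 1
G0 Z7.32
G0 X0.00 Y0.00
G1 X17.46 Y0.00
G1 X17.46 Y3.59
G1 X7.06 Y3.59
G1 X7.06 Y18.15
G1 X0.00 Y18.15
G1 X0.00 Y0.00
; layer 2
G0 Z14.63
G0 X0.00 Y0.00
G1 X17.46 Y0.00
G1 X17.46 Y3.59
G1 X7.06 Y3.59
G1 X7.06 Y18.15
G1 X0.00 Y18.15
G1 X0.00 Y0.00
; layer 3
G0 Z21.95
G0 X0.00 Y0.00
G1 X17.46 Y0.00
G1 X17.46 Y3.59
G1 X7.06 Y3.59
G1 X7.06 Y18.15
G1 X0.00 Y18.15
G1 X0.00 Y0.00
M2 ; end

The solid is an L-shaped prism: outer 17.5 × 18.1 mm, arm thicknesses ≈ 3.59 mm (horizontal) and 7.06 mm (vertical), extruded 21.9 mm in z. Slicing at Δz = 7.32 mm — 3 equal slices spanning the solid's height, so layer i sits at z = i·h/3 — gives 3 non-empty perimeters. Each is a 6-segment closed polygon; G0 lifts to the layer z and rapids to the start vertex, then G1 traces the edges.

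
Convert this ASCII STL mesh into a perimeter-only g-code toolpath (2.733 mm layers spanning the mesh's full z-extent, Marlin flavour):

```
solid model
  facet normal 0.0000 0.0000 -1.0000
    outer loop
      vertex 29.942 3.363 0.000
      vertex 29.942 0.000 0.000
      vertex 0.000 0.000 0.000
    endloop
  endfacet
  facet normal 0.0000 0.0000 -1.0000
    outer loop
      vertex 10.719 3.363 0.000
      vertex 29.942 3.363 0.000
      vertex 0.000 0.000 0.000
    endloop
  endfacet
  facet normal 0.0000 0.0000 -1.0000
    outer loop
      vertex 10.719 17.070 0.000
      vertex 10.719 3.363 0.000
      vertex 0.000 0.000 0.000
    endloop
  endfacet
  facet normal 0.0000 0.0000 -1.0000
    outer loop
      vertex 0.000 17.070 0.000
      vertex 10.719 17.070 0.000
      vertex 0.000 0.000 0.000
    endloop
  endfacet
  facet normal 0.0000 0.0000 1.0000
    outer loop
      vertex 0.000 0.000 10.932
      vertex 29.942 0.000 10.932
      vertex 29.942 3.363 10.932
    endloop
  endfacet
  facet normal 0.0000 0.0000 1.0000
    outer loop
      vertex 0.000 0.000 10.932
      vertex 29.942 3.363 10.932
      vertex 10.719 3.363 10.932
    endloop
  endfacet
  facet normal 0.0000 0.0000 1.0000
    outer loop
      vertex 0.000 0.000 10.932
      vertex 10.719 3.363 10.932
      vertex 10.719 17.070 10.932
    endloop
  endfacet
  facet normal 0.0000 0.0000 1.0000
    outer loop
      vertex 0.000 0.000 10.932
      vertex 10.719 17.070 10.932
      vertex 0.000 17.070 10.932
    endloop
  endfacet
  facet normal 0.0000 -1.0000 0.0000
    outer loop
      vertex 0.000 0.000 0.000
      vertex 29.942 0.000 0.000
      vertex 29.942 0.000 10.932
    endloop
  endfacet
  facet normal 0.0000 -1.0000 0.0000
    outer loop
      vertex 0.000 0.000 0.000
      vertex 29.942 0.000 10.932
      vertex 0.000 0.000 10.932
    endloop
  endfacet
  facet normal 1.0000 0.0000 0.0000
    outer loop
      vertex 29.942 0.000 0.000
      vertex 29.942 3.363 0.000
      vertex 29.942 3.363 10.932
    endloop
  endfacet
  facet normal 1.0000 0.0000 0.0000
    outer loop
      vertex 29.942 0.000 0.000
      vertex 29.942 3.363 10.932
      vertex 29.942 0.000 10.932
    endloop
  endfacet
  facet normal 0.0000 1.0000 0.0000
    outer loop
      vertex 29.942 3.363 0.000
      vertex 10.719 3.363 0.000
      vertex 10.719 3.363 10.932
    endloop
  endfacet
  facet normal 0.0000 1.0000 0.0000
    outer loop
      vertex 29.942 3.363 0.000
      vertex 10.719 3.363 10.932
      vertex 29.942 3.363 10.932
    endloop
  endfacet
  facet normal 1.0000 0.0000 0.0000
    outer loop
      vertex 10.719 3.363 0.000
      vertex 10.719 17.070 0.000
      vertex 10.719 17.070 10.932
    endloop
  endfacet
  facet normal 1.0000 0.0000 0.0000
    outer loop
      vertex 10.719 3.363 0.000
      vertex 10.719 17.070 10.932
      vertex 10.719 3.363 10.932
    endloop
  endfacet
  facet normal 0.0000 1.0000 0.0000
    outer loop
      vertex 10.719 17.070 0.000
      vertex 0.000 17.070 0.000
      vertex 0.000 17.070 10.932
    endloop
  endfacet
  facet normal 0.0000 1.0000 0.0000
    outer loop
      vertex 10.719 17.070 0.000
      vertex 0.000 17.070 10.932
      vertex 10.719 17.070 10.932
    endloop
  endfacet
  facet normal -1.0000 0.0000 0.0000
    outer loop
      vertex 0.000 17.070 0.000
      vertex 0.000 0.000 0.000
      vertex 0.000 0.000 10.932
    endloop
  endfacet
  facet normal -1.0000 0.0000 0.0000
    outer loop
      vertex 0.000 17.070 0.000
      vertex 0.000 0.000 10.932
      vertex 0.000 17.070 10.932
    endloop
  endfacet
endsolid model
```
; perimeter-only toolpath
G21 ; units = mm
G90 ; absolute positioning
G28 ; home
; layer 1
G0 Z2.733
G0 X0.000 Y0.000
G1 X29.942 Y0.000
G1 X29.942 Y3.363
G1 X10.719 Y3.363
G1 X10.719 Y17.070
G1 X0.000 Y17.070
G1 X0.000 Y0.000
; layer 2
G0 Z5.466
G0 X0.000 Y0.000
G1 X29.942 Y0.000
G1 X29.942 Y3.363
G1 X10.719 Y3.363
G1 X10.719 Y17.070
G1 X0.000 Y17.070
G1 X0.000 Y0.000
; layer 3
G0 Z8.199
G0 X0.000 Y0.000
G1 X29.942 Y0.000
G1 X29.942 Y3.363
G1 X10.719 Y3.363
G1 X10.719 Y17.070
G1 X0.000 Y17.070
G1 X0.000 Y0.000
; layer 4
G0 Z10.932
G0 X0.000 Y0.000
G1 X29.942 Y0.000
G1 X29.942 Y3.363
G1 X10.719 Y3.363
G1 X10.719 Y17.070
G1 X0.000 Y17.070
G1 X0.000 Y0.000
M2 ; end

The solid is an L-shaped prism: outer 29.9 × 17.1 mm, arm thicknesses ≈ 3.36 mm (horizontal) and 10.7 mm (vertical), extruded 10.9 mm in z. Slicing at Δz = 2.733 mm — 4 equal slices spanning the solid's height, so layer i sits at z = i·h/4 — gives 4 non-empty perimeters. Each is a 6-segment closed polygon; G0 lifts to the layer z and rapids to the start vertex, then G1 traces the edges.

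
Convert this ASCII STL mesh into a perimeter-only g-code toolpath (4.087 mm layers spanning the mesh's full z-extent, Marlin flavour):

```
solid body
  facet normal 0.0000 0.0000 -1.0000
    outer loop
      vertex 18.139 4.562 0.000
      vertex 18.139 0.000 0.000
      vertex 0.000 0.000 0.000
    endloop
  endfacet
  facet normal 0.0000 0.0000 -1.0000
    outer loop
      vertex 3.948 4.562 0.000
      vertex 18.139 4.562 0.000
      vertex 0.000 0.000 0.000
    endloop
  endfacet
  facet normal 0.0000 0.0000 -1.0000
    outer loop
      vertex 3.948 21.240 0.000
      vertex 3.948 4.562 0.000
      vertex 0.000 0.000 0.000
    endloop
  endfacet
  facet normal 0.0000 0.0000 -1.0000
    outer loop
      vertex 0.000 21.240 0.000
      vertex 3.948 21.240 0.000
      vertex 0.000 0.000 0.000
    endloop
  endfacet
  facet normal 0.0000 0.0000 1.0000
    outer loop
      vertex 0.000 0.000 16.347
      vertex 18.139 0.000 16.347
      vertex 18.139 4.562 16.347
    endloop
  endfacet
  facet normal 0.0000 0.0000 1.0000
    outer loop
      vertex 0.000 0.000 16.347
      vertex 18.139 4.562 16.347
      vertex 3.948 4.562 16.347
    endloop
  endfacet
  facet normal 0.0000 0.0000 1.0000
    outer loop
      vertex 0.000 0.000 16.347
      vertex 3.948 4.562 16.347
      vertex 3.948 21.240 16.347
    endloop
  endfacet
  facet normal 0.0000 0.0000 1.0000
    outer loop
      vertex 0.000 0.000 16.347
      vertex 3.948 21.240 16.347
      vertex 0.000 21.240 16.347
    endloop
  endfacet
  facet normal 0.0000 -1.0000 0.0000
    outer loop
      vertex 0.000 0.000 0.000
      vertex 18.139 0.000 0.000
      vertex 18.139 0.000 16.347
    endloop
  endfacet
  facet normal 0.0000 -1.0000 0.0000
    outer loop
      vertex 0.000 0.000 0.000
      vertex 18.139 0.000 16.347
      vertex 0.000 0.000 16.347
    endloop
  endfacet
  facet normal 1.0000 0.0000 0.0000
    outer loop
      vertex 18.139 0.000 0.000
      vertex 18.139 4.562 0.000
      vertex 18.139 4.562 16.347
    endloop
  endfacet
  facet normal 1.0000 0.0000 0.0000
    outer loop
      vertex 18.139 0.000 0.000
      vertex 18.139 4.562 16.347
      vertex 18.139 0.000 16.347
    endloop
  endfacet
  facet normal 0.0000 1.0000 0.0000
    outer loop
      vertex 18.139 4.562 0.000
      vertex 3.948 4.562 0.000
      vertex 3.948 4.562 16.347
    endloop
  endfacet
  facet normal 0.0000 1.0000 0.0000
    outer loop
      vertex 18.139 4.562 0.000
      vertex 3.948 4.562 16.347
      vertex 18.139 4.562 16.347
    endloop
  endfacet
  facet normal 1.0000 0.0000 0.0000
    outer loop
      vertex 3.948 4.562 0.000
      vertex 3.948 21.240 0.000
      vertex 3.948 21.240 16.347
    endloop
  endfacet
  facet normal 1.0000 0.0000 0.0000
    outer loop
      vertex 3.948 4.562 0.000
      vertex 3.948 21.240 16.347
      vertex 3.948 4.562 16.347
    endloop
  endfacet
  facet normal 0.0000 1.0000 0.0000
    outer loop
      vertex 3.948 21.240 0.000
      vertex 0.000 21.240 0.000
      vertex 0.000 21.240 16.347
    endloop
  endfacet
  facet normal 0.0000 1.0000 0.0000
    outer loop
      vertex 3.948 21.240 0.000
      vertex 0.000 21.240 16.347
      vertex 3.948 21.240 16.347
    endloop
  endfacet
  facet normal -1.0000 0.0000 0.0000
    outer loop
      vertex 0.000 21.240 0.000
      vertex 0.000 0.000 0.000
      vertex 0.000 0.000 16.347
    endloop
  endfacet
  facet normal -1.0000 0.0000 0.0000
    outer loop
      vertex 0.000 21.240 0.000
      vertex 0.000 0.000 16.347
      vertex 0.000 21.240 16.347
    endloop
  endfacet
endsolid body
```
; perimeter-only toolpath
G21 ; units = mm
G90 ; absolute positioning
G28 ; home
; layer 1
G0 Z4.087
G0 X0.000 Y0.000
G1 X18.139 Y0.000
G1 X18.139 Y4.562
G1 X3.948 Y4.562
G1 X3.948 Y21.240
G1 X0.000 Y21.240
G1 X0.000 Y0.000
; layer 2
G0 Z8.174
G0 X0.000 Y0.000
G1 X18.139 Y0.000
G1 X18.139 Y4.562
G1 X3.948 Y4.562
G1 X3.948 Y21.240
G1 X0.000 Y21.240
G1 X0.000 Y0.000
; layer 3
G0 Z12.260
G0 X0.000 Y0.000
G1 X18.139 Y0.000
G1 X18.139 Y4.562
G1 X3.948 Y4.562
G1 X3.948 Y21.240
G1 X0.000 Y21.240
G1 X0.000 Y0.000
; layer 4
G0 Z16.347
G0 X0.000 Y0.000
G1 X18.139 Y0.000
G1 X18.139 Y4.562
G1 X3.948 Y4.562
G1 X3.948 Y21.240
G1 X0.000 Y21.240
G1 X0.000 Y0.000
M2 ; end

The solid is an L-shaped prism: outer 18.1 × 21.2 mm, arm thicknesses ≈ 4.56 mm (horizontal) and 3.95 mm (vertical), extruded 16.3 mm in z. Slicing at Δz = 4.087 mm — 4 equal slices spanning the solid's height, so layer i sits at z = i·h/4 — gives 4 non-empty perimeters. Each is a 6-segment closed polygon; G0 lifts to the layer z and rapids to the start vertex, then G1 traces the edges.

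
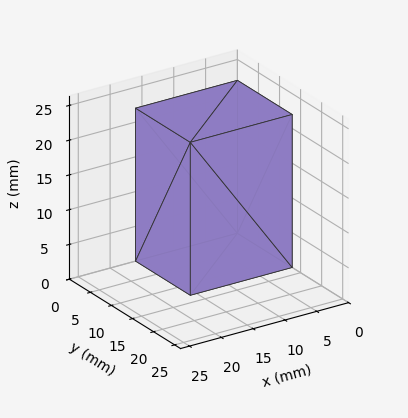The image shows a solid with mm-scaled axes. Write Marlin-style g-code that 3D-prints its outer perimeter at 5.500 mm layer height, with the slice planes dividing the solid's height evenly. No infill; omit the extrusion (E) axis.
Reading the render: the shape is a rectangular box, roughly 16 × 13 mm footprint and 22 mm tall (dimensions read to the nearest mm from the axis ticks). For the g-code, the solid's height is divided into equal slices at the stated Δz and each level perimeter traced with G1 moves after a G0 lift.

; perimeter-only toolpath
G21 ; units = mm
G90 ; absolute positioning
G28 ; home
; layer 1
G0 Z5.500
G0 X0.000 Y0.000
G1 X16.000 Y0.000
G1 X16.000 Y13.000
G1 X0.000 Y13.000
G1 X0.000 Y0.000
; layer 2
G0 Z11.000
G0 X0.000 Y0.000
G1 X16.000 Y0.000
G1 X16.000 Y13.000
G1 X0.000 Y13.000
G1 X0.000 Y0.000
; layer 3
G0 Z16.500
G0 X0.000 Y0.000
G1 X16.000 Y0.000
G1 X16.000 Y13.000
G1 X0.000 Y13.000
G1 X0.000 Y0.000
; layer 4
G0 Z22.000
G0 X0.000 Y0.000
G1 X16.000 Y0.000
G1 X16.000 Y13.000
G1 X0.000 Y13.000
G1 X0.000 Y0.000
M2 ; end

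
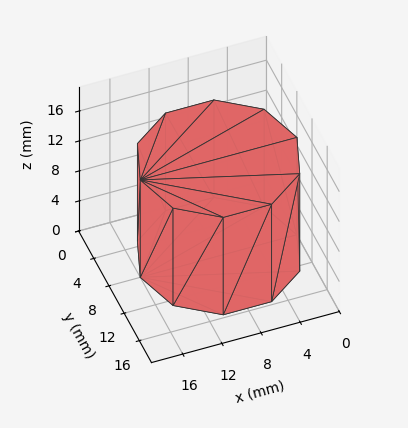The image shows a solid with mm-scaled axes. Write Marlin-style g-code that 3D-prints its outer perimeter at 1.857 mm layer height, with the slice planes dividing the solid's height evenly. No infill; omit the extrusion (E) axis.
Reading the render: the shape is a regular 10-sided prism (a cylinder approximated with 10 flat sides), circumscribed radius ≈ 8 mm, height ≈ 13 mm (dimensions read to the nearest mm from the axis ticks). For the g-code, the solid's height is divided into equal slices at the stated Δz and each level perimeter traced with G1 moves after a G0 lift.

; perimeter-only toolpath
G21 ; units = mm
G90 ; absolute positioning
G28 ; home
; layer 1
G0 Z1.857
G0 X16.000 Y8.000
G1 X14.472 Y12.702
G1 X10.472 Y15.608
G1 X5.528 Y15.608
G1 X1.528 Y12.702
G1 X0.000 Y8.000
G1 X1.528 Y3.298
G1 X5.528 Y0.392
G1 X10.472 Y0.392
G1 X14.472 Y3.298
G1 X16.000 Y8.000
; layer 2
G0 Z3.714
G0 X16.000 Y8.000
G1 X14.472 Y12.702
G1 X10.472 Y15.608
G1 X5.528 Y15.608
G1 X1.528 Y12.702
G1 X0.000 Y8.000
G1 X1.528 Y3.298
G1 X5.528 Y0.392
G1 X10.472 Y0.392
G1 X14.472 Y3.298
G1 X16.000 Y8.000
; layer 3
G0 Z5.571
G0 X16.000 Y8.000
G1 X14.472 Y12.702
G1 X10.472 Y15.608
G1 X5.528 Y15.608
G1 X1.528 Y12.702
G1 X0.000 Y8.000
G1 X1.528 Y3.298
G1 X5.528 Y0.392
G1 X10.472 Y0.392
G1 X14.472 Y3.298
G1 X16.000 Y8.000
; layer 4
G0 Z7.429
G0 X16.000 Y8.000
G1 X14.472 Y12.702
G1 X10.472 Y15.608
G1 X5.528 Y15.608
G1 X1.528 Y12.702
G1 X0.000 Y8.000
G1 X1.528 Y3.298
G1 X5.528 Y0.392
G1 X10.472 Y0.392
G1 X14.472 Y3.298
G1 X16.000 Y8.000
; layer 5
G0 Z9.286
G0 X16.000 Y8.000
G1 X14.472 Y12.702
G1 X10.472 Y15.608
G1 X5.528 Y15.608
G1 X1.528 Y12.702
G1 X0.000 Y8.000
G1 X1.528 Y3.298
G1 X5.528 Y0.392
G1 X10.472 Y0.392
G1 X14.472 Y3.298
G1 X16.000 Y8.000
; layer 6
G0 Z11.143
G0 X16.000 Y8.000
G1 X14.472 Y12.702
G1 X10.472 Y15.608
G1 X5.528 Y15.608
G1 X1.528 Y12.702
G1 X0.000 Y8.000
G1 X1.528 Y3.298
G1 X5.528 Y0.392
G1 X10.472 Y0.392
G1 X14.472 Y3.298
G1 X16.000 Y8.000
; layer 7
G0 Z13.000
G0 X16.000 Y8.000
G1 X14.472 Y12.702
G1 X10.472 Y15.608
G1 X5.528 Y15.608
G1 X1.528 Y12.702
G1 X0.000 Y8.000
G1 X1.528 Y3.298
G1 X5.528 Y0.392
G1 X10.472 Y0.392
G1 X14.472 Y3.298
G1 X16.000 Y8.000
M2 ; end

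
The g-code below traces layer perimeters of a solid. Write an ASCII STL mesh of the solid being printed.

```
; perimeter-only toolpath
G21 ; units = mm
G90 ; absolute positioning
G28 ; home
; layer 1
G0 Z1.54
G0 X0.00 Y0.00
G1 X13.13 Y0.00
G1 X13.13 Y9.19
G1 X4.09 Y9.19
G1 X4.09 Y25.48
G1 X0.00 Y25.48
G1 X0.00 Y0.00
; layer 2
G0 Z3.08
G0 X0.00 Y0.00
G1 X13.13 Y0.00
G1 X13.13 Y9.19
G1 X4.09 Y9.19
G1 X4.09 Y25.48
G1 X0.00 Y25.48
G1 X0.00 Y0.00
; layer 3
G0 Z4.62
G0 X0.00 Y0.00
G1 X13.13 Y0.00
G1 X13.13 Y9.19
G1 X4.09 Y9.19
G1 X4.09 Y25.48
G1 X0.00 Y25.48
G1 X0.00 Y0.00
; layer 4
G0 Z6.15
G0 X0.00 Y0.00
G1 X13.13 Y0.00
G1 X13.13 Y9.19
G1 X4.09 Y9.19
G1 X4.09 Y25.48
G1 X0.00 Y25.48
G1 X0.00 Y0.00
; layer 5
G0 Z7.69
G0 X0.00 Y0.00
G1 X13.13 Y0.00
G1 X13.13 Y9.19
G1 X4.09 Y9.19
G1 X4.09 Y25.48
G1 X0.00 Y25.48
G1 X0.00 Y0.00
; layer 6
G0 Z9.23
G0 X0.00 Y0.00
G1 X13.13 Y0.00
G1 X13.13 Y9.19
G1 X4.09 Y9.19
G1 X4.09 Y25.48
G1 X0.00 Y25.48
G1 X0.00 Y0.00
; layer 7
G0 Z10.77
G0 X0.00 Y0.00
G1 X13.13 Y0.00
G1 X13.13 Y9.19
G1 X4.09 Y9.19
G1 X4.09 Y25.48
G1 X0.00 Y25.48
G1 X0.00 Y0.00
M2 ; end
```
solid part
  facet normal 0.0000 0.0000 -1.0000
    outer loop
      vertex 13.13 9.19 0.00
      vertex 13.13 0.00 0.00
      vertex 0.00 0.00 0.00
    endloop
  endfacet
  facet normal 0.0000 0.0000 -1.0000
    outer loop
      vertex 4.09 9.19 0.00
      vertex 13.13 9.19 0.00
      vertex 0.00 0.00 0.00
    endloop
  endfacet
  facet normal 0.0000 0.0000 -1.0000
    outer loop
      vertex 4.09 25.48 0.00
      vertex 4.09 9.19 0.00
      vertex 0.00 0.00 0.00
    endloop
  endfacet
  facet normal 0.0000 0.0000 -1.0000
    outer loop
      vertex 0.00 25.48 0.00
      vertex 4.09 25.48 0.00
      vertex 0.00 0.00 0.00
    endloop
  endfacet
  facet normal 0.0000 0.0000 1.0000
    outer loop
      vertex 0.00 0.00 10.77
      vertex 13.13 0.00 10.77
      vertex 13.13 9.19 10.77
    endloop
  endfacet
  facet normal 0.0000 0.0000 1.0000
    outer loop
      vertex 0.00 0.00 10.77
      vertex 13.13 9.19 10.77
      vertex 4.09 9.19 10.77
    endloop
  endfacet
  facet normal 0.0000 0.0000 1.0000
    outer loop
      vertex 0.00 0.00 10.77
      vertex 4.09 9.19 10.77
      vertex 4.09 25.48 10.77
    endloop
  endfacet
  facet normal 0.0000 0.0000 1.0000
    outer loop
      vertex 0.00 0.00 10.77
      vertex 4.09 25.48 10.77
      vertex 0.00 25.48 10.77
    endloop
  endfacet
  facet normal 0.0000 -1.0000 0.0000
    outer loop
      vertex 0.00 0.00 0.00
      vertex 13.13 0.00 0.00
      vertex 13.13 0.00 10.77
    endloop
  endfacet
  facet normal 0.0000 -1.0000 0.0000
    outer loop
      vertex 0.00 0.00 0.00
      vertex 13.13 0.00 10.77
      vertex 0.00 0.00 10.77
    endloop
  endfacet
  facet normal 1.0000 0.0000 0.0000
    outer loop
      vertex 13.13 0.00 0.00
      vertex 13.13 9.19 0.00
      vertex 13.13 9.19 10.77
    endloop
  endfacet
  facet normal 1.0000 0.0000 0.0000
    outer loop
      vertex 13.13 0.00 0.00
      vertex 13.13 9.19 10.77
      vertex 13.13 0.00 10.77
    endloop
  endfacet
  facet normal 0.0000 1.0000 0.0000
    outer loop
      vertex 13.13 9.19 0.00
      vertex 4.09 9.19 0.00
      vertex 4.09 9.19 10.77
    endloop
  endfacet
  facet normal 0.0000 1.0000 0.0000
    outer loop
      vertex 13.13 9.19 0.00
      vertex 4.09 9.19 10.77
      vertex 13.13 9.19 10.77
    endloop
  endfacet
  facet normal 1.0000 0.0000 0.0000
    outer loop
      vertex 4.09 9.19 0.00
      vertex 4.09 25.48 0.00
      vertex 4.09 25.48 10.77
    endloop
  endfacet
  facet normal 1.0000 0.0000 0.0000
    outer loop
      vertex 4.09 9.19 0.00
      vertex 4.09 25.48 10.77
      vertex 4.09 9.19 10.77
    endloop
  endfacet
  facet normal 0.0000 1.0000 0.0000
    outer loop
      vertex 4.09 25.48 0.00
      vertex 0.00 25.48 0.00
      vertex 0.00 25.48 10.77
    endloop
  endfacet
  facet normal 0.0000 1.0000 0.0000
    outer loop
      vertex 4.09 25.48 0.00
      vertex 0.00 25.48 10.77
      vertex 4.09 25.48 10.77
    endloop
  endfacet
  facet normal -1.0000 0.0000 0.0000
    outer loop
      vertex 0.00 25.48 0.00
      vertex 0.00 0.00 0.00
      vertex 0.00 0.00 10.77
    endloop
  endfacet
  facet normal -1.0000 0.0000 0.0000
    outer loop
      vertex 0.00 25.48 0.00
      vertex 0.00 0.00 10.77
      vertex 0.00 25.48 10.77
    endloop
  endfacet
endsolid part

The G0 Z moves step by Δz≈1.54 mm. Every layer's G1 loop is the same polygon, so the solid is a straight extrusion of it from z=0 to z≈10.8. Closing with flat bottom and top caps and triangulating gives 20 facets — an L-shaped prism: outer 13.1 × 25.5 mm, arm thicknesses ≈ 9.19 mm (horizontal) and 4.09 mm (vertical), extruded 10.8 mm in z.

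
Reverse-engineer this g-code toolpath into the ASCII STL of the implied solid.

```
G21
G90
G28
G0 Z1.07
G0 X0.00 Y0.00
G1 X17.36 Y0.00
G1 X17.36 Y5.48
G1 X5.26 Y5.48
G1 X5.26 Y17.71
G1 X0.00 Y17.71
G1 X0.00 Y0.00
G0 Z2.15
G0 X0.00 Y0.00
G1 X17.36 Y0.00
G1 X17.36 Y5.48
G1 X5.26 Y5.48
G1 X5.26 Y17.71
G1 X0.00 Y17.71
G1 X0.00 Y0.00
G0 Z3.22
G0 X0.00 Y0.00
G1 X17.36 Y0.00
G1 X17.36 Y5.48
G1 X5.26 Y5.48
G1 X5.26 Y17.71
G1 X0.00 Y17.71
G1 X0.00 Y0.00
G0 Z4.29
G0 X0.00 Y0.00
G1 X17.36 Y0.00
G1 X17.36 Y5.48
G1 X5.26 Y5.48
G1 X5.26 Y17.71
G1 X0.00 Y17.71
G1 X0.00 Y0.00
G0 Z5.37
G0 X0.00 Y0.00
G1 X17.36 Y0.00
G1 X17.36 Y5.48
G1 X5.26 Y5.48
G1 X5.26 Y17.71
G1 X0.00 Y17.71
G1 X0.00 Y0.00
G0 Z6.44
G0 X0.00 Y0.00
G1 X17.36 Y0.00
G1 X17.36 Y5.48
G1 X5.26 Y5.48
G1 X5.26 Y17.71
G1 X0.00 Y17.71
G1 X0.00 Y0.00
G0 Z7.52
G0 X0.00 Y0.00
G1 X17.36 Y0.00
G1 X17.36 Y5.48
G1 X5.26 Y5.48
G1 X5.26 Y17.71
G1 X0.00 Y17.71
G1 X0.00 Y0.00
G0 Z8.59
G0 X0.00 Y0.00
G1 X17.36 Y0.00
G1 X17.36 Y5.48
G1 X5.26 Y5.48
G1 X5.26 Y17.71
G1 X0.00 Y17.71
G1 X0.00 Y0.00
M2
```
solid part
  facet normal 0.0000 0.0000 -1.0000
    outer loop
      vertex 17.36 5.48 0.00
      vertex 17.36 0.00 0.00
      vertex 0.00 0.00 0.00
    endloop
  endfacet
  facet normal 0.0000 0.0000 -1.0000
    outer loop
      vertex 5.26 5.48 0.00
      vertex 17.36 5.48 0.00
      vertex 0.00 0.00 0.00
    endloop
  endfacet
  facet normal 0.0000 0.0000 -1.0000
    outer loop
      vertex 5.26 17.71 0.00
      vertex 5.26 5.48 0.00
      vertex 0.00 0.00 0.00
    endloop
  endfacet
  facet normal 0.0000 0.0000 -1.0000
    outer loop
      vertex 0.00 17.71 0.00
      vertex 5.26 17.71 0.00
      vertex 0.00 0.00 0.00
    endloop
  endfacet
  facet normal 0.0000 0.0000 1.0000
    outer loop
      vertex 0.00 0.00 8.59
      vertex 17.36 0.00 8.59
      vertex 17.36 5.48 8.59
    endloop
  endfacet
  facet normal 0.0000 0.0000 1.0000
    outer loop
      vertex 0.00 0.00 8.59
      vertex 17.36 5.48 8.59
      vertex 5.26 5.48 8.59
    endloop
  endfacet
  facet normal 0.0000 0.0000 1.0000
    outer loop
      vertex 0.00 0.00 8.59
      vertex 5.26 5.48 8.59
      vertex 5.26 17.71 8.59
    endloop
  endfacet
  facet normal 0.0000 0.0000 1.0000
    outer loop
      vertex 0.00 0.00 8.59
      vertex 5.26 17.71 8.59
      vertex 0.00 17.71 8.59
    endloop
  endfacet
  facet normal 0.0000 -1.0000 0.0000
    outer loop
      vertex 0.00 0.00 0.00
      vertex 17.36 0.00 0.00
      vertex 17.36 0.00 8.59
    endloop
  endfacet
  facet normal 0.0000 -1.0000 0.0000
    outer loop
      vertex 0.00 0.00 0.00
      vertex 17.36 0.00 8.59
      vertex 0.00 0.00 8.59
    endloop
  endfacet
  facet normal 1.0000 0.0000 0.0000
    outer loop
      vertex 17.36 0.00 0.00
      vertex 17.36 5.48 0.00
      vertex 17.36 5.48 8.59
    endloop
  endfacet
  facet normal 1.0000 0.0000 0.0000
    outer loop
      vertex 17.36 0.00 0.00
      vertex 17.36 5.48 8.59
      vertex 17.36 0.00 8.59
    endloop
  endfacet
  facet normal 0.0000 1.0000 0.0000
    outer loop
      vertex 17.36 5.48 0.00
      vertex 5.26 5.48 0.00
      vertex 5.26 5.48 8.59
    endloop
  endfacet
  facet normal 0.0000 1.0000 0.0000
    outer loop
      vertex 17.36 5.48 0.00
      vertex 5.26 5.48 8.59
      vertex 17.36 5.48 8.59
    endloop
  endfacet
  facet normal 1.0000 0.0000 0.0000
    outer loop
      vertex 5.26 5.48 0.00
      vertex 5.26 17.71 0.00
      vertex 5.26 17.71 8.59
    endloop
  endfacet
  facet normal 1.0000 0.0000 0.0000
    outer loop
      vertex 5.26 5.48 0.00
      vertex 5.26 17.71 8.59
      vertex 5.26 5.48 8.59
    endloop
  endfacet
  facet normal 0.0000 1.0000 0.0000
    outer loop
      vertex 5.26 17.71 0.00
      vertex 0.00 17.71 0.00
      vertex 0.00 17.71 8.59
    endloop
  endfacet
  facet normal 0.0000 1.0000 0.0000
    outer loop
      vertex 5.26 17.71 0.00
      vertex 0.00 17.71 8.59
      vertex 5.26 17.71 8.59
    endloop
  endfacet
  facet normal -1.0000 0.0000 0.0000
    outer loop
      vertex 0.00 17.71 0.00
      vertex 0.00 0.00 0.00
      vertex 0.00 0.00 8.59
    endloop
  endfacet
  facet normal -1.0000 0.0000 0.0000
    outer loop
      vertex 0.00 17.71 0.00
      vertex 0.00 0.00 8.59
      vertex 0.00 17.71 8.59
    endloop
  endfacet
endsolid part

The G0 Z moves step by Δz≈1.07 mm. Every layer's G1 loop is the same polygon, so the solid is a straight extrusion of it from z=0 to z≈8.59. Closing with flat bottom and top caps and triangulating gives 20 facets — an L-shaped prism: outer 17.4 × 17.7 mm, arm thicknesses ≈ 5.48 mm (horizontal) and 5.26 mm (vertical), extruded 8.59 mm in z.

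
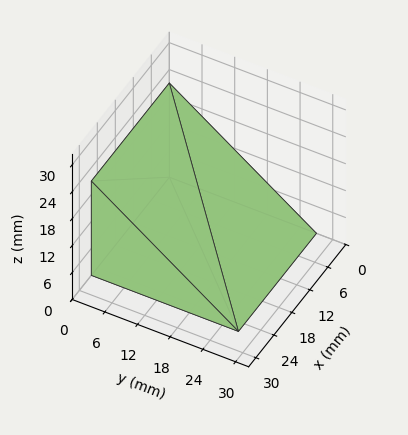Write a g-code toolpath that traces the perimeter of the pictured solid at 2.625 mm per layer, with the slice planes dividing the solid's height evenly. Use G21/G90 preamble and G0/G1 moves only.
Reading the render: the shape is a wedge (ramp): 26 × 27 mm base, rising to 21 mm along the y=0 edge and sloping linearly to z=0 at y=27 (dimensions read to the nearest mm from the axis ticks). For the g-code, the solid's height is divided into equal slices at the stated Δz and each level perimeter traced with G1 moves after a G0 lift.

; perimeter-only toolpath
G21 ; units = mm
G90 ; absolute positioning
G28 ; home
; layer 1
G0 Z2.625
G0 X0.000 Y0.000
G1 X26.000 Y0.000
G1 X26.000 Y23.625
G1 X0.000 Y23.625
G1 X0.000 Y0.000
; layer 2
G0 Z5.250
G0 X0.000 Y0.000
G1 X26.000 Y0.000
G1 X26.000 Y20.250
G1 X0.000 Y20.250
G1 X0.000 Y0.000
; layer 3
G0 Z7.875
G0 X0.000 Y0.000
G1 X26.000 Y0.000
G1 X26.000 Y16.875
G1 X0.000 Y16.875
G1 X0.000 Y0.000
; layer 4
G0 Z10.500
G0 X0.000 Y0.000
G1 X26.000 Y0.000
G1 X26.000 Y13.500
G1 X0.000 Y13.500
G1 X0.000 Y0.000
; layer 5
G0 Z13.125
G0 X0.000 Y0.000
G1 X26.000 Y0.000
G1 X26.000 Y10.125
G1 X0.000 Y10.125
G1 X0.000 Y0.000
; layer 6
G0 Z15.750
G0 X0.000 Y0.000
G1 X26.000 Y0.000
G1 X26.000 Y6.750
G1 X0.000 Y6.750
G1 X0.000 Y0.000
; layer 7
G0 Z18.375
G0 X0.000 Y0.000
G1 X26.000 Y0.000
G1 X26.000 Y3.375
G1 X0.000 Y3.375
G1 X0.000 Y0.000
M2 ; end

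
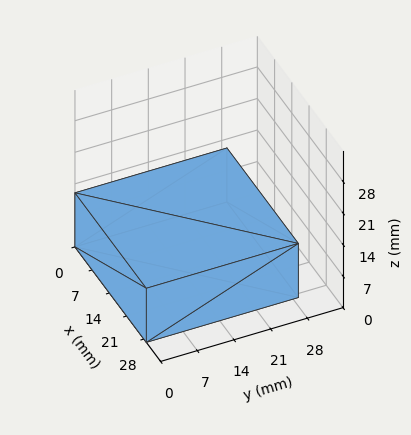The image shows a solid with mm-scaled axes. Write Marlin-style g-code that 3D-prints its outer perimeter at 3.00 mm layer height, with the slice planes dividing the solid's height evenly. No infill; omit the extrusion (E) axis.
Reading the render: the shape is a rectangular box, roughly 29 × 29 mm footprint and 12 mm tall (dimensions read to the nearest mm from the axis ticks). For the g-code, the solid's height is divided into equal slices at the stated Δz and each level perimeter traced with G1 moves after a G0 lift.

; perimeter-only toolpath
G21 ; units = mm
G90 ; absolute positioning
G28 ; home
; layer 1
G0 Z3.00
G0 X0.00 Y0.00
G1 X29.00 Y0.00
G1 X29.00 Y29.00
G1 X0.00 Y29.00
G1 X0.00 Y0.00
; layer 2
G0 Z6.00
G0 X0.00 Y0.00
G1 X29.00 Y0.00
G1 X29.00 Y29.00
G1 X0.00 Y29.00
G1 X0.00 Y0.00
; layer 3
G0 Z9.00
G0 X0.00 Y0.00
G1 X29.00 Y0.00
G1 X29.00 Y29.00
G1 X0.00 Y29.00
G1 X0.00 Y0.00
; layer 4
G0 Z12.00
G0 X0.00 Y0.00
G1 X29.00 Y0.00
G1 X29.00 Y29.00
G1 X0.00 Y29.00
G1 X0.00 Y0.00
M2 ; end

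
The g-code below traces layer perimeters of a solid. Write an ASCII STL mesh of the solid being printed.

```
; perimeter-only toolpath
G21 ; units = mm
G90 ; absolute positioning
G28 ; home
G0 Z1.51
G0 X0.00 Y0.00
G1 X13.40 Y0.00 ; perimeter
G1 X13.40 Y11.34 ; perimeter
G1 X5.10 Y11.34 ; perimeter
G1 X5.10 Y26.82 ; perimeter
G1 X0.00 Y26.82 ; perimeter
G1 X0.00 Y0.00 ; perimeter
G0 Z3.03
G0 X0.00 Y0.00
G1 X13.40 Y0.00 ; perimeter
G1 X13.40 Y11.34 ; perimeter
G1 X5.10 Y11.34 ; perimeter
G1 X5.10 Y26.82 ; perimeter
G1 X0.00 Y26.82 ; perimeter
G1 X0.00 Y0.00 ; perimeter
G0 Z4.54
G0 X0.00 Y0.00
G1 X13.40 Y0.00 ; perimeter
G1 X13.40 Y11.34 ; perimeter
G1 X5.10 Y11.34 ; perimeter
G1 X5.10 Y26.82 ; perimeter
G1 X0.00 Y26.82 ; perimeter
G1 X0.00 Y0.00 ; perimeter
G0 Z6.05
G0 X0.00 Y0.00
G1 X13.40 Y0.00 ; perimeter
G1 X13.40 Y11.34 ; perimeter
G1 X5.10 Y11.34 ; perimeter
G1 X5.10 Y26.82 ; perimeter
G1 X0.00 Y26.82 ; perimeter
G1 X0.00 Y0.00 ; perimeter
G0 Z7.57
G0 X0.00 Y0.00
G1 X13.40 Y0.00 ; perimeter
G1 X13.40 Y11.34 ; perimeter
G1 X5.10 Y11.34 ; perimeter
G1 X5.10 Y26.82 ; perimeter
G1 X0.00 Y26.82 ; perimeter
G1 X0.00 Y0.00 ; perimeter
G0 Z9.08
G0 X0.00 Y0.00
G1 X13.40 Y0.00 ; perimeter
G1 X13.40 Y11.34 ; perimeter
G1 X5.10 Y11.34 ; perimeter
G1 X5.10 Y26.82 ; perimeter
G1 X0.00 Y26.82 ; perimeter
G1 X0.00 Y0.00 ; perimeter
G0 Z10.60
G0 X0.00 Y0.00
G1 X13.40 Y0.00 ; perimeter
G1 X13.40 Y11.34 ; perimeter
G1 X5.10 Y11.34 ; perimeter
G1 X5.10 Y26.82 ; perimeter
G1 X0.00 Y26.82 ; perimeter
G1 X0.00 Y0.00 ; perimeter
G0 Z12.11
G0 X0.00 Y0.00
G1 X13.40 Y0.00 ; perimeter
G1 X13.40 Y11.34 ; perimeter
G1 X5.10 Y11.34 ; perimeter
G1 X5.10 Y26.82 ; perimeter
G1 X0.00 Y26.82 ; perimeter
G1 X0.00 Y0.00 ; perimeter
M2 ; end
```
solid part
  facet normal 0.0000 0.0000 -1.0000
    outer loop
      vertex 13.40 11.34 0.00
      vertex 13.40 0.00 0.00
      vertex 0.00 0.00 0.00
    endloop
  endfacet
  facet normal 0.0000 0.0000 -1.0000
    outer loop
      vertex 5.10 11.34 0.00
      vertex 13.40 11.34 0.00
      vertex 0.00 0.00 0.00
    endloop
  endfacet
  facet normal 0.0000 0.0000 -1.0000
    outer loop
      vertex 5.10 26.82 0.00
      vertex 5.10 11.34 0.00
      vertex 0.00 0.00 0.00
    endloop
  endfacet
  facet normal 0.0000 0.0000 -1.0000
    outer loop
      vertex 0.00 26.82 0.00
      vertex 5.10 26.82 0.00
      vertex 0.00 0.00 0.00
    endloop
  endfacet
  facet normal 0.0000 0.0000 1.0000
    outer loop
      vertex 0.00 0.00 12.11
      vertex 13.40 0.00 12.11
      vertex 13.40 11.34 12.11
    endloop
  endfacet
  facet normal 0.0000 0.0000 1.0000
    outer loop
      vertex 0.00 0.00 12.11
      vertex 13.40 11.34 12.11
      vertex 5.10 11.34 12.11
    endloop
  endfacet
  facet normal 0.0000 0.0000 1.0000
    outer loop
      vertex 0.00 0.00 12.11
      vertex 5.10 11.34 12.11
      vertex 5.10 26.82 12.11
    endloop
  endfacet
  facet normal 0.0000 0.0000 1.0000
    outer loop
      vertex 0.00 0.00 12.11
      vertex 5.10 26.82 12.11
      vertex 0.00 26.82 12.11
    endloop
  endfacet
  facet normal 0.0000 -1.0000 0.0000
    outer loop
      vertex 0.00 0.00 0.00
      vertex 13.40 0.00 0.00
      vertex 13.40 0.00 12.11
    endloop
  endfacet
  facet normal 0.0000 -1.0000 0.0000
    outer loop
      vertex 0.00 0.00 0.00
      vertex 13.40 0.00 12.11
      vertex 0.00 0.00 12.11
    endloop
  endfacet
  facet normal 1.0000 0.0000 0.0000
    outer loop
      vertex 13.40 0.00 0.00
      vertex 13.40 11.34 0.00
      vertex 13.40 11.34 12.11
    endloop
  endfacet
  facet normal 1.0000 0.0000 0.0000
    outer loop
      vertex 13.40 0.00 0.00
      vertex 13.40 11.34 12.11
      vertex 13.40 0.00 12.11
    endloop
  endfacet
  facet normal 0.0000 1.0000 0.0000
    outer loop
      vertex 13.40 11.34 0.00
      vertex 5.10 11.34 0.00
      vertex 5.10 11.34 12.11
    endloop
  endfacet
  facet normal 0.0000 1.0000 0.0000
    outer loop
      vertex 13.40 11.34 0.00
      vertex 5.10 11.34 12.11
      vertex 13.40 11.34 12.11
    endloop
  endfacet
  facet normal 1.0000 0.0000 0.0000
    outer loop
      vertex 5.10 11.34 0.00
      vertex 5.10 26.82 0.00
      vertex 5.10 26.82 12.11
    endloop
  endfacet
  facet normal 1.0000 0.0000 0.0000
    outer loop
      vertex 5.10 11.34 0.00
      vertex 5.10 26.82 12.11
      vertex 5.10 11.34 12.11
    endloop
  endfacet
  facet normal 0.0000 1.0000 0.0000
    outer loop
      vertex 5.10 26.82 0.00
      vertex 0.00 26.82 0.00
      vertex 0.00 26.82 12.11
    endloop
  endfacet
  facet normal 0.0000 1.0000 0.0000
    outer loop
      vertex 5.10 26.82 0.00
      vertex 0.00 26.82 12.11
      vertex 5.10 26.82 12.11
    endloop
  endfacet
  facet normal -1.0000 0.0000 0.0000
    outer loop
      vertex 0.00 26.82 0.00
      vertex 0.00 0.00 0.00
      vertex 0.00 0.00 12.11
    endloop
  endfacet
  facet normal -1.0000 0.0000 0.0000
    outer loop
      vertex 0.00 26.82 0.00
      vertex 0.00 0.00 12.11
      vertex 0.00 26.82 12.11
    endloop
  endfacet
endsolid part

The G0 Z moves step by Δz≈1.51 mm. Every layer's G1 loop is the same polygon, so the solid is a straight extrusion of it from z=0 to z≈12.1. Closing with flat bottom and top caps and triangulating gives 20 facets — an L-shaped prism: outer 13.4 × 26.8 mm, arm thicknesses ≈ 11.3 mm (horizontal) and 5.1 mm (vertical), extruded 12.1 mm in z.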